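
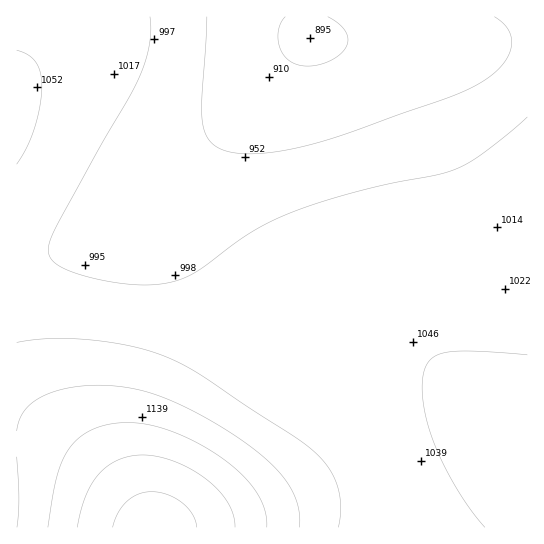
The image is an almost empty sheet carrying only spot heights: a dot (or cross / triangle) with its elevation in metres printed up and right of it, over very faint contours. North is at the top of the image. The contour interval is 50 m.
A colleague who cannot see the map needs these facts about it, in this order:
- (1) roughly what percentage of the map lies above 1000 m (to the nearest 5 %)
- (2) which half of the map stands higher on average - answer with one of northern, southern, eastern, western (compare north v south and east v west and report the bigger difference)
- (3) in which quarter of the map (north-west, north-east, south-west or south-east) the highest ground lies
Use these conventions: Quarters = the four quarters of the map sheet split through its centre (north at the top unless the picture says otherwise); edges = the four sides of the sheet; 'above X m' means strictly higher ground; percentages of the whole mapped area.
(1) Ground above 1000 m makes up about 70 % of the sheet.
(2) On average the southern half of the map is the higher ground.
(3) The highest ground is in the south-west quarter.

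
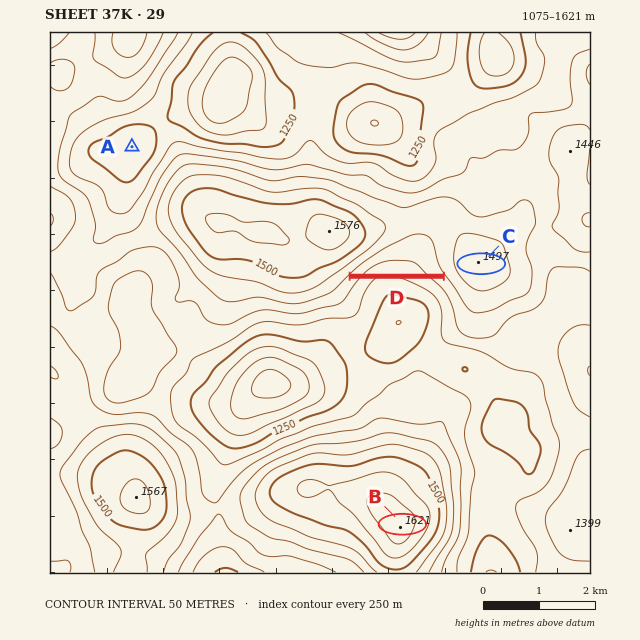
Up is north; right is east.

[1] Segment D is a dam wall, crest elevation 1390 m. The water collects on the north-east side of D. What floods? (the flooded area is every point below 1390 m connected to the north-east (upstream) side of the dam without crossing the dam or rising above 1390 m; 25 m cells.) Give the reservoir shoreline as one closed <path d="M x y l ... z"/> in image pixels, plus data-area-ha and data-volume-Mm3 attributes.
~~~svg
<path d="M422 239l-14 1-4 3-14 4-26 16-12 11 88 0-6-12-1-8-5-10-6-5z" data-area-ha="62" data-volume-Mm3="19.33"/>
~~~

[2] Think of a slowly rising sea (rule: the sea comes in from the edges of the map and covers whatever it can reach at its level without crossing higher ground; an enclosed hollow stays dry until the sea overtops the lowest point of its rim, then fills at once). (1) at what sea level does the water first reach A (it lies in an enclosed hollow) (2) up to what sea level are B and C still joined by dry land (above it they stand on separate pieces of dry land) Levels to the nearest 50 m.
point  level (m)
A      1250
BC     1350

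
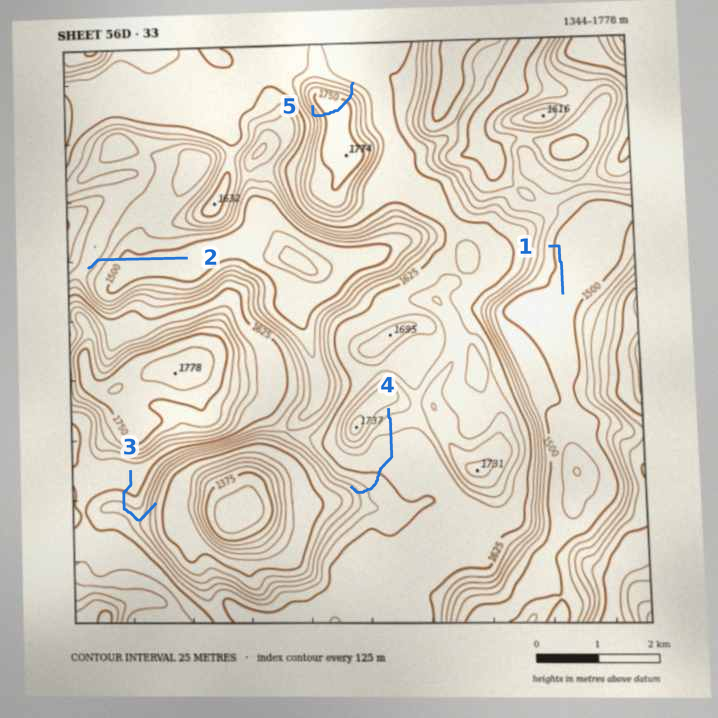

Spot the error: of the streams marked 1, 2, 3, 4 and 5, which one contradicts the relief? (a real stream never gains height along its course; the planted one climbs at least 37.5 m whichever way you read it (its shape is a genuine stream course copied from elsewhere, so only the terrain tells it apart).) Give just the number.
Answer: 5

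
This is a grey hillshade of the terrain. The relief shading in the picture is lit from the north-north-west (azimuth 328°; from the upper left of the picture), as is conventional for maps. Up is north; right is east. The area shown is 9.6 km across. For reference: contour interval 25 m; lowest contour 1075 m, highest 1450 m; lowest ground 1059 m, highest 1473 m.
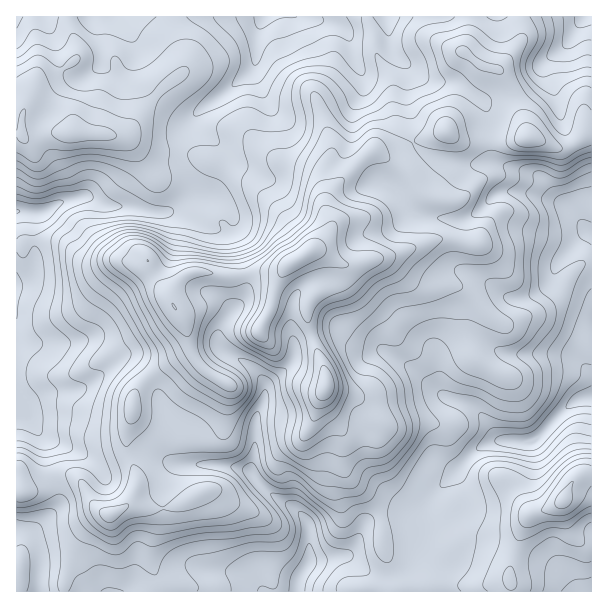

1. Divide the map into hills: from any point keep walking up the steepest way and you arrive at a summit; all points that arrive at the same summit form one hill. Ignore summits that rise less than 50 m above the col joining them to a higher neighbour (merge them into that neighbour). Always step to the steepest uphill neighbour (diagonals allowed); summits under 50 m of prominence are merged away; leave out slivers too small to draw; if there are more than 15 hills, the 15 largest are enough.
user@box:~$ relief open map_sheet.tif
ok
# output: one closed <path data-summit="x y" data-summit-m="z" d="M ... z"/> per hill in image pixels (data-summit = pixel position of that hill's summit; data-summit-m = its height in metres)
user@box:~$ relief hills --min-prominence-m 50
<path data-summit="308 252" data-summit-m="1473" d="M386 16l-122 0-5 11-3 33-3 8-28 24-21 14-14 14-9 14-3 12 0 16 9 20 1 15-17 14-18 1-22-6-21 0-27-10-23 6-18 10-26 0 1 380 360 0-1-10-6-7 7 3 9 0 15-6 9-8 18-39 2-25 43-48 24-12 34 2 8-4 31-34 11-6 11-2 0-162-55-59-34-9-10-5-3-8-2-37-6-15-29-19-19 0-9-3-27-21-8-14-2-26z"/><path data-summit="72 132" data-summit-m="1288" d="M263 16l-246 0-1 194 7 2 19 0 18-10 23-6 27 10 21 0 22 6 14 0 13-7 8-8-1-15-9-20 0-16 3-12 9-14 14-14 21-14 28-24 3-8 2-25z"/><path data-summit="563 500" data-summit-m="1310" d="M591 397l-10 1-11 6-31 34-8 4-34-2-24 12-40 43-5 12 0 18-18 39-9 8-11 5-16 0 4 14 213 1z"/><path data-summit="528 138" data-summit-m="1346" d="M591 16l-205 1 4 27 8 14 27 21 9 3 19 0 29 19 6 15 2 37 3 8 10 5 34 9 54 59z"/><path data-summit="326 386" data-summit-m="1447" d="M339 331l-12 0-16 5-12 4-4 4-1 15-5 7-23 20-1 10-11 29 0 30-2 7 0 11 14 17 27 16 13 13 2 6 1 37 39-8 7-8 9-21 10-7 12-2 24 0 12-5 5-5-7 2-13-2-12-7-19-19-9-15-1-27-4-12 9-12 15-10 31-4 18-6 7 1-35-31-32-18-21-4z"/>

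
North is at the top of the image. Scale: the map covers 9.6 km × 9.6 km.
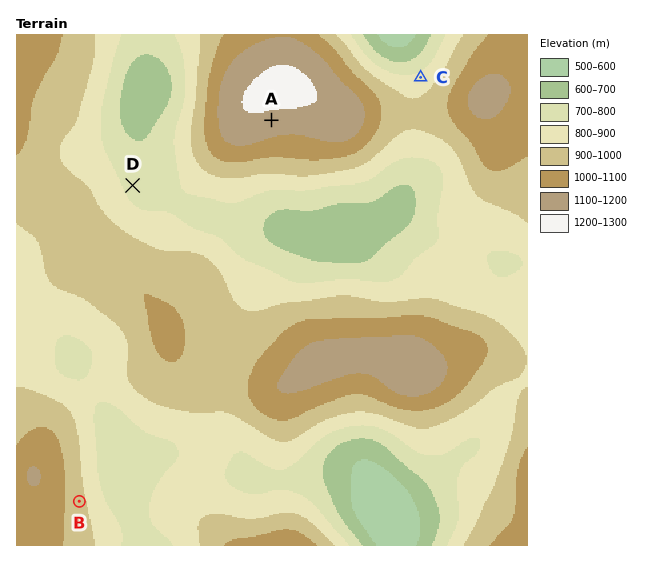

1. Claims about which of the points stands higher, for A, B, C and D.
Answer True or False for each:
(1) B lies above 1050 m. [False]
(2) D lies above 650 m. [True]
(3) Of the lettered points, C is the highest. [False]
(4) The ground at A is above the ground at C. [True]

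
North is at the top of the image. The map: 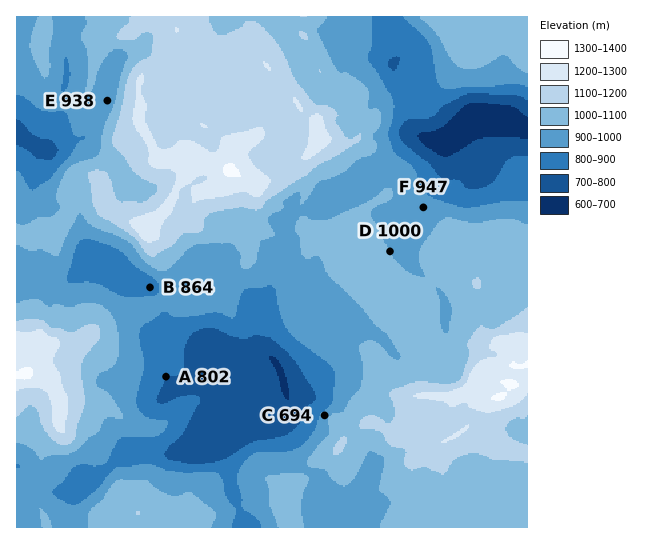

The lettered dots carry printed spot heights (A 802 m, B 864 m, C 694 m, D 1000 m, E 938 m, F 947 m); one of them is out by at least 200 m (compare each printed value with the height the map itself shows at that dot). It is C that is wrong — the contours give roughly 944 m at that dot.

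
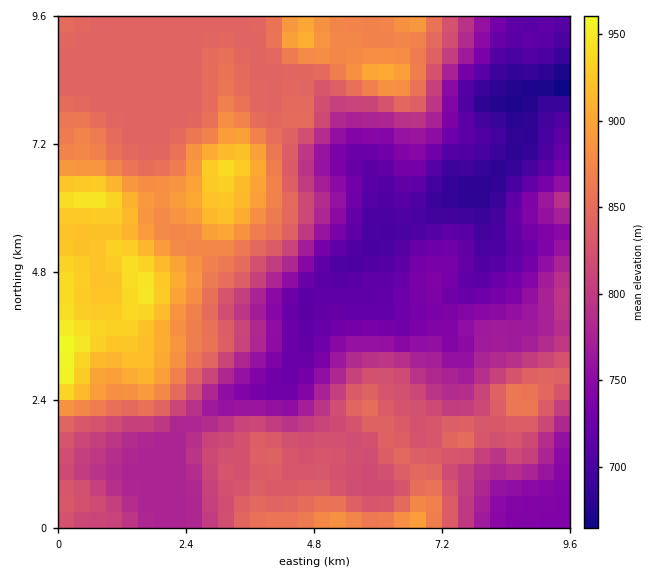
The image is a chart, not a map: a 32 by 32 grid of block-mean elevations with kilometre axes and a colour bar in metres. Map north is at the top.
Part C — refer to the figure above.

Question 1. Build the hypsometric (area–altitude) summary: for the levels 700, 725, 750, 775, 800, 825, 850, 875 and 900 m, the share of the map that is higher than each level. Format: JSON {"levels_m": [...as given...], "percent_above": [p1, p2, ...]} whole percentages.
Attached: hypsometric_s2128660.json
{"levels_m": [700, 725, 750, 775, 800, 825, 850, 875, 900], "percent_above": [95, 84, 74, 67, 57, 47, 27, 17, 10]}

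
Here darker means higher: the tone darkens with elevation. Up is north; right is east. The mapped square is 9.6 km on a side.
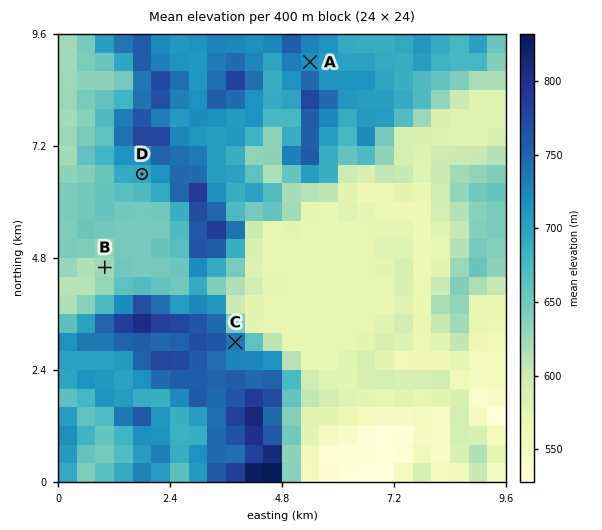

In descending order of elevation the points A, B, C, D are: C A D B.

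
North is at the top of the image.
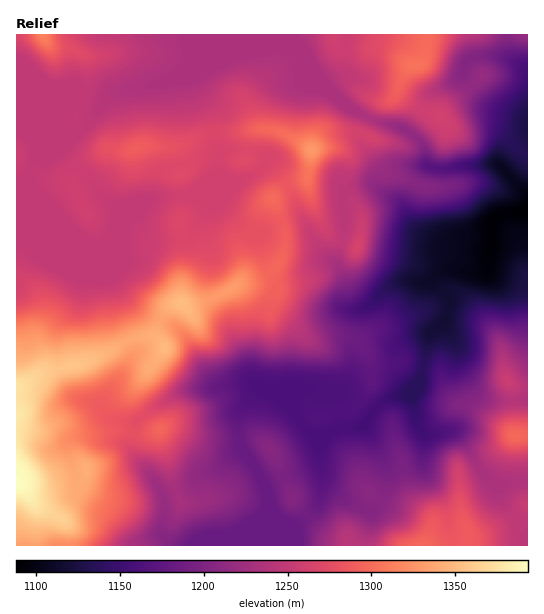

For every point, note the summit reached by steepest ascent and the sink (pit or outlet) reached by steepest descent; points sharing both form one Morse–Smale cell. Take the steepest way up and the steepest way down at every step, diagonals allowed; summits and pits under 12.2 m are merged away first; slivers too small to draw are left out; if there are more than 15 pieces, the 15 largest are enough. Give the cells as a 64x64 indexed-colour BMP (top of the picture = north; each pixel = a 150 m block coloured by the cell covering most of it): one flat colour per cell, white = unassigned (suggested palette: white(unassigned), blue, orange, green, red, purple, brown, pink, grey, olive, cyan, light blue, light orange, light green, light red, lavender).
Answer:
<image width="64" height="64" href="data:image/bmp;base64,Qk12CAAAAAAAAHYAAAAoAAAAQAAAAEAAAAABAAQAAAAAAAAIAAATCwAAEwsAABAAAAAAAAAA////ALR3HwAOf/8ALKAsACgn1gC9Z5QAS1aMAMJ34wB/f38AIr28AM++FwDox64AeLv/AIrfmACWmP8A1bDFABERERERERERERERERERERMzMzMzMzMzMzMzMzMzMzMzEREREREREREREREREREREzMzMzMzMzMzMzMzMzMzMzMRERERERERERERERERERETM9MzMzMzMzMzMzMzMzMzMxERERERERERERERERERERM93TMzMzMzMzMzMzMzMzMzEREREREREREREREREREREd3d0zMzMzMzMzMzMzMzMzMRERERERERERERERERERER3d3dMzPu4zMzMzMzMzMzMxEREREREREREcwRERERER3d3d0z7u7uMzMzMzMzMzMzERERERERERERzMwRERERHd3d3T7u7u4zMzMzMzMzMzMRERERERERERzMzMEREREd3d3d7u7u7jMzMzMzMzu7uxERERERERERzMzMzMEREd3d3d3u7u7uMzMzMzMzu7u7ERERERERERzMzMzMzBEd3d3d3e7u7u4zMzMzMzO7u7sRERERERERHMzMzMzMwR3d3d3d7u7u7jMzMzMzO7u7uxERERERERHMzMzMzMzM3d3d3d3u7u7jMzMzMzO7u7u7ERERERERERzMzMzMzMzd3d3d3e7u7uMzMzMzM7u7u7sRERERERERHMzMzMzMzN3d3d0REe7uMzMzO7u7u7u7uxEREREREREczMzMzMzM3d3d3REREREzMzO7u7u7u7u7ERERERERERHMzMzMzMzd3d3RERERETMzM7u7u7u7u7sRERERERERERHMzMzMzN3d3REREREREzMzu7u7u7u7uxERERERERERERzMzMzMzd3REREREREREzO7u7u7t3d3ERERERERERERERHMzMzM0REREREREREREbu7u7d3d3cREREREREREREREREYiIgRERERERERERERu7u7t3d3dxEREREREREREREREYiIgREREREREREREREbu7t3d3d3EREREREREREREREYiIiBERERERERERERERu7t3d3d3cRERERERERERERERiIiBERERERERERERERG7u3d3d3dxERERERERERERERiIiIEREREREREREREREbu7d3d3d3ERERERERERERERGIiIERERERERERERERERG7t3d3d3cRERERERERERERGIiIgREREREREREREREREbt3d3d3dxERERERERERERGIiIiBERERERERERERERERG3d3d3d3ERERERERERERiIiIiBERERERERERERERERERd3d3d3cREREREREREYiIiIiIERERERERERERERERERF3d3d3dxERERERERGIiIiIiIEREREREREREaqhEREREXd3d3d3EREREREREYiIiIiIgRERERERERERqqoRERERd3d3d3cREREREREYiIiIiIiBERERERERERqqqqERERd3d3d3dxEREREREYiIiIiIiBERERERERERGqqqqqqqd3d3d3d3ERERERERiIiIiIiIERERERERERGqqqqqqqqqeqqnd3cRERERERiIiIiIiIgREREREREREaqqqqqqqqqqqqd3dxERERERGIiIiIiIiBEREREREREUqqqqqqqqqqqqp3d3ERERERGIiIiIiIiIEREREREREURKqqqqqqqqqqqXd3cRERERERGIiBERGIgREREREREUREqqqqqqqpmZmZd3dxEREREREYiBERERgRERERERERRESqqqqqqZmZmZl3d3ERERERERYRERERERERERERERRERKqqqqqZmZmZmZd3cRERERERFmERERERERERERERFEREqqqqqpmZmZmZmXdxEREREREWZhERERERERERERFERESqqqqpmZmZmZmZmZEREREREWZmZmEREREREREREURERKqqqpmZmZmZmZmZkREREREWZmZmZmZmEREREREURERESqqpmZmZmZmZmZkhEREREWZmZmZmZmZhERERERREREREREmZmZmZmZmZkiEREREWZmZmZmZmZmYRERERRERERERESZmZmZmZmZkiIREREWZmZmZmZmZmZhERERRERERERESZmZmSIiKZkiIhEREWZmZmZmZmZmZmERERRERERERESZmZmSIiIiIiIiERERZmZmZmZmZmZmZBEURERERERERJmZmZIiIiIiIiIRERFmZmZmZmZmZmZkRERERERERERJmZmZIiIiIiIiIhEREVZmZmZmZmZmZmREREREREREREmZmZIiIiIiIiIiVVVVVVZmZmZmZmZmZERERERERERESZmSIiIiIiIiIiJVVVVVVWZmZmZmZmZkREREREREREREIiIiIiIiIiIiL1VVVVVVZmZmZmZmZkRERERERERERCIiIiIiIiIiIi//VVVVVVVWZmZmZmZmRERERERERERCIiIiIiIiIiIv//9VVVVVVVVmZmZmZmRERERERERERCIiIiIiIiIiIv///1VVVVVVVVVVZmZmZERERERERERCIiIiIiIiIiIv////VVVVVVVVVVVVVWZkRERERERERCIiIiIiIiIiIv////9VVVVVVVVVVVVVVWZERERERERCIiIiIiIiIiIi/////1VVVVVVVVVVVVVVVVZEREREREIiIiIiIiIiIiL/////VVVVVVVVVVVVVVVVVVVURERFIiIiIiIiIiIiIiIiIv9VVVVVVVVVVVVVVVVVVVVVVVIiIiIiIiIiIiIiIiIi/1VVVVVVVVVVVVVVVVVVVVVVUiIiIiIiIiIiIiIiIiL/"/>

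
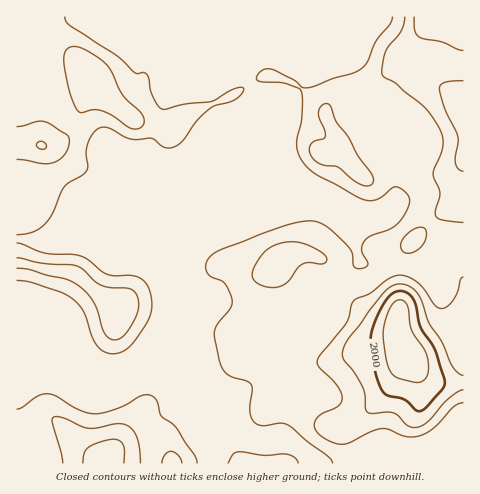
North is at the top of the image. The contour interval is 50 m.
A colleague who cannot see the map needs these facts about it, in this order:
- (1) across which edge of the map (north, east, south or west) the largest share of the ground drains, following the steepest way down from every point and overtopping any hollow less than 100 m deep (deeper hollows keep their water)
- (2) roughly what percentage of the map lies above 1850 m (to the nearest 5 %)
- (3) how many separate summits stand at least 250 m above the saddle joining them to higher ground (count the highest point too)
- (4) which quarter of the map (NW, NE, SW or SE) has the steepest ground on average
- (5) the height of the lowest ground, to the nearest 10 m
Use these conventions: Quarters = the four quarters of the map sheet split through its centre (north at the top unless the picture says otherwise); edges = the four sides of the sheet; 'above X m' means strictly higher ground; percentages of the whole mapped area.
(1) The largest share of the runoff leaves by the southern edge.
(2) Ground above 1850 m makes up about 55 % of the sheet.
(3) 1 summit rises at least 250 m above its surroundings.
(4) Slopes are steepest in the south-east quarter.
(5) About 1800 m is the lowest elevation on the sheet.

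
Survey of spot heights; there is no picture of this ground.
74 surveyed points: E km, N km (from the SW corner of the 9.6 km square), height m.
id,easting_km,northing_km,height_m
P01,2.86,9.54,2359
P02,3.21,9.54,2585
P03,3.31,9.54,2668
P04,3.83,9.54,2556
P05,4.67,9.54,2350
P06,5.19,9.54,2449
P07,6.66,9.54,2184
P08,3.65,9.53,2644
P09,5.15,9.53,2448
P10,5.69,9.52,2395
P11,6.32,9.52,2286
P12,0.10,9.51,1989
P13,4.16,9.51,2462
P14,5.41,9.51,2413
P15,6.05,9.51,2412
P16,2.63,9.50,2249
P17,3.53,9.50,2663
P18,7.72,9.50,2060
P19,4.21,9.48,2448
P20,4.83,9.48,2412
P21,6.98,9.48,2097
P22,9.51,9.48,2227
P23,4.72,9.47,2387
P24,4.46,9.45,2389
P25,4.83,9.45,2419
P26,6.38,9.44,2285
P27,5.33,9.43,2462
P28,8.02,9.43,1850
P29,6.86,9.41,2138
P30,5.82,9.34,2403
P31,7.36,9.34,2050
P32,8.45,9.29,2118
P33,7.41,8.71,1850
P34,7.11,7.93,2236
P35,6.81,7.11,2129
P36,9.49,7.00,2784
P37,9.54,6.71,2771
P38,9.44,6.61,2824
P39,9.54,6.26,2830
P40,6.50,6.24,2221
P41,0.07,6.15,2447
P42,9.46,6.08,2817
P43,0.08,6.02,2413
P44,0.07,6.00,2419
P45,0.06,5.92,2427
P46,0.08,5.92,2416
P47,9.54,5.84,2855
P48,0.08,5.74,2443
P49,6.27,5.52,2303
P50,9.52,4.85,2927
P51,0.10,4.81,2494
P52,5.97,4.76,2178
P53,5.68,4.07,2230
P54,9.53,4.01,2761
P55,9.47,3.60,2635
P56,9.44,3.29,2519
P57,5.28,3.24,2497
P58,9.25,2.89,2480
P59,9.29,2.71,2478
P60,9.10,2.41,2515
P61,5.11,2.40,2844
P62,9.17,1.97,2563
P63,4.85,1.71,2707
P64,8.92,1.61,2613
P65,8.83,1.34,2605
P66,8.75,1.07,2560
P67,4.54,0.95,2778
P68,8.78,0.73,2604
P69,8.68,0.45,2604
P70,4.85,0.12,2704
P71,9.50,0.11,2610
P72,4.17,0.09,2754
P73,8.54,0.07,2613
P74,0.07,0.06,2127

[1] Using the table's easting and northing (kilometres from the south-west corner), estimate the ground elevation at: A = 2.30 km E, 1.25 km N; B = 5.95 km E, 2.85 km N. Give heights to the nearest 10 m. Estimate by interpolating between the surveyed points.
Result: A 2620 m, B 2550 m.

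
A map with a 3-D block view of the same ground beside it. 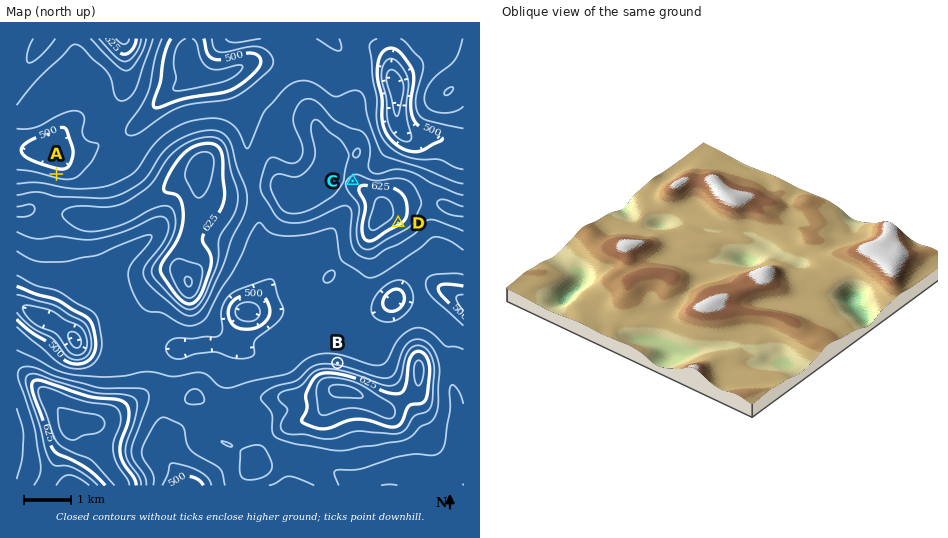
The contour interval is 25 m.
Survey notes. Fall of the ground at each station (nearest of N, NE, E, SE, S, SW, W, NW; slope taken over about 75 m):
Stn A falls N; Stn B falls N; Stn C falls NW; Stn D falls SE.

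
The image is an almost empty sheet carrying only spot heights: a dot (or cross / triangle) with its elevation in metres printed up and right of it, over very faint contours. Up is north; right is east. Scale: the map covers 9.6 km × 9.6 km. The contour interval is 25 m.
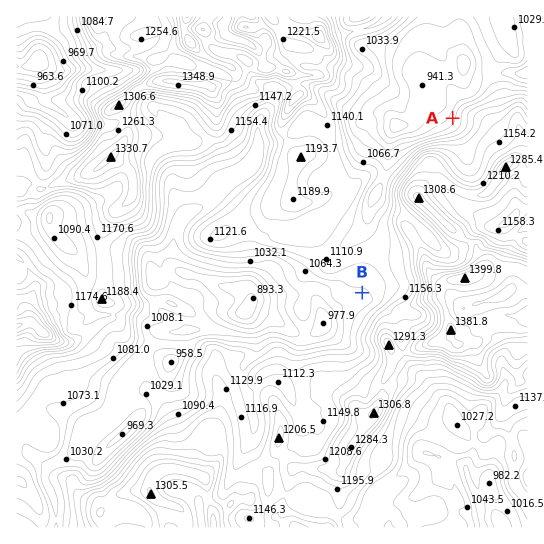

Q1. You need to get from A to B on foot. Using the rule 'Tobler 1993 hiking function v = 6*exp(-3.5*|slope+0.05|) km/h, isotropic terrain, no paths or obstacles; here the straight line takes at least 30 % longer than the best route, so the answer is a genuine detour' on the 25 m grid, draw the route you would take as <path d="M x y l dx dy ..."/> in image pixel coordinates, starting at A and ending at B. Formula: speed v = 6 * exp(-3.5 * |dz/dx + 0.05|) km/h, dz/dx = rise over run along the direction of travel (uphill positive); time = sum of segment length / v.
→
<path d="M453 118l-3 5-11 11-21 11-12 12-15 29 0 21-8 16 0 10-14 29 0 8-3 5 0 10-4 8"/>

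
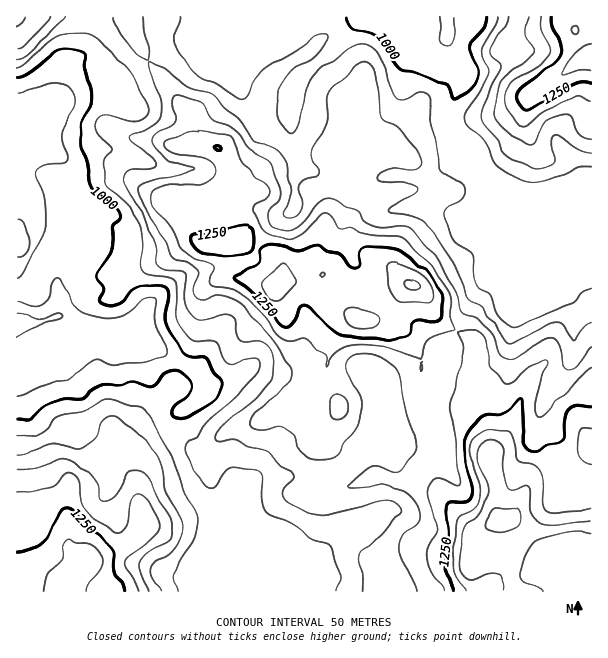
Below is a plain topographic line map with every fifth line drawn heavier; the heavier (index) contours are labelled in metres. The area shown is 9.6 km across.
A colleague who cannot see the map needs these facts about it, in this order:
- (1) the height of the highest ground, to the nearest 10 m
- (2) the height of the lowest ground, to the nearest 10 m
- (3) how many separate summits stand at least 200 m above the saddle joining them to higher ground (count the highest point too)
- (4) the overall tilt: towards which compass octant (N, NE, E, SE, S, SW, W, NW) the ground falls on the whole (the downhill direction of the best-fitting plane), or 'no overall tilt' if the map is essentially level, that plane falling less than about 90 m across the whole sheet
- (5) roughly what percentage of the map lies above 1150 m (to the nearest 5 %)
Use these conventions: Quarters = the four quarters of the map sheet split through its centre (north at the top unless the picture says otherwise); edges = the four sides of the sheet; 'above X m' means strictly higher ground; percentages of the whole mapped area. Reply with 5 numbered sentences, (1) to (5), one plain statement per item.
(1) The highest point reaches roughly 1430 m.
(2) The lowest point is down at roughly 890 m.
(3) 3 summits rise at least 200 m above their surroundings.
(4) The general tilt is down to the north-west (the land rises towards the south-east).
(5) About 35 % of the map lies above 1150 m.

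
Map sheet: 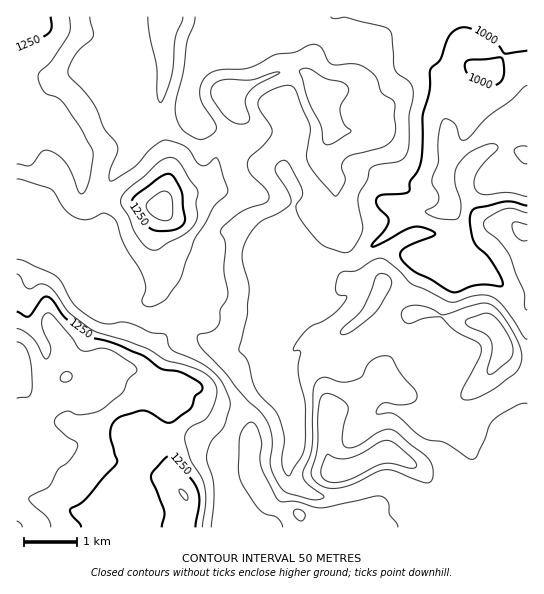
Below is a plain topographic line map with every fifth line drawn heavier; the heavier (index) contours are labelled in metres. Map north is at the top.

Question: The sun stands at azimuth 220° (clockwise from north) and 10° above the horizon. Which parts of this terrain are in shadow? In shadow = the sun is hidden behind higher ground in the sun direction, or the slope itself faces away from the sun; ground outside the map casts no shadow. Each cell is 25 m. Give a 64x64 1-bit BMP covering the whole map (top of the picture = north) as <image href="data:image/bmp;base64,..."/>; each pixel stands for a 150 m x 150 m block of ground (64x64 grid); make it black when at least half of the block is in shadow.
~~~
<image width="64" height="64" href="data:image/bmp;base64,Qk0+AgAAAAAAAD4AAAAoAAAAQAAAAEAAAAABAAEAAAAAAAACAAATCwAAEwsAAAIAAAAAAAAA////AAAAAAAAAAMAAAAAAAAAAQAAAAAAIAABgB4AAAAAAAOAf+AAAAAAA4D8AgAAAAAHwfAAAAAAAA/B4AAAAAAAD8PgAAAAAAAHweCAMAAAAAeAwMDwAAAAAAAAA/gAAAAAAYAD8AAAAAABgAHwAAAAAAOAAOAAAAAAB4AAAAAAAAAHgAAAAAAAAD+AAAAAAAAA/gGAAAAAAAH4AAAAAAAAD/gAAAAAAAD/+AAAAAAgB//4AAAAAGAf//gAAAADYP//+AAAAAfh/+AAAAAAB8f/wAAAAAAPD/+AAAAAAB8P8AAAAAAGPw/gAAAAAA5+D8AAAAAAH34fgAAAAAA/PB8AAAAAAf4AwAAAAAAD8AAAAAAAAAPgAAAAAAAAAcAAAAAAAAAAAAAAAAAAAAAAAAAAAAAAAAAAAAAAAAAAHAAAAAwAAAAAAwAADAAAAAA/AAAIAAAAAA8AABwDAAAAAwAADAMAAAAAAAAOAAAAAAAAAA4AAAAAAAAADgAAAAAAAAAGAAAAAAAAAA4AAAAAAAAADgAAAAAAAAAIAAAAAAAAAAADAAAAAAAAAAYAAAAAAAAAAAAAAAAAAAAAAAAAAAAAAAAAAAAAAAAAOAIAAAAAAAAYAwAAAAAAAAAAAAAAAAAAAAAAAAAAAAAAAAAAAAAAAAAAAAAAAAAAAAAAAAAAAAAAAAAAAA=="/>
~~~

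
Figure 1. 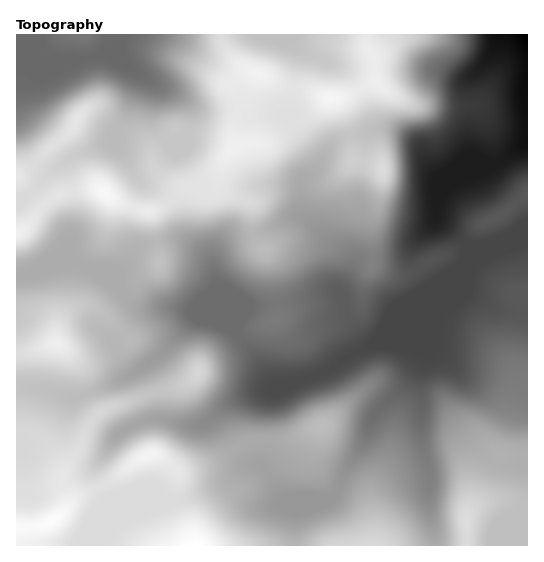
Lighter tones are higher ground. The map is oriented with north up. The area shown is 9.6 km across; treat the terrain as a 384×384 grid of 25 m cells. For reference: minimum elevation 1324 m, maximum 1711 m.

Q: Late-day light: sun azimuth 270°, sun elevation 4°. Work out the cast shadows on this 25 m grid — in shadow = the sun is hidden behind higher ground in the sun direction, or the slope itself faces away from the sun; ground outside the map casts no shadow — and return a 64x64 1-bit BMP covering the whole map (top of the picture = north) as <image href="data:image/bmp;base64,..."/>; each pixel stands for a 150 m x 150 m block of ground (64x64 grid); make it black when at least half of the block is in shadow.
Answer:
<image width="64" height="64" href="data:image/bmp;base64,Qk0+AgAAAAAAAD4AAAAoAAAAQAAAAEAAAAABAAEAAAAAAAACAAATCwAAEwsAAAIAAAAAAAAA////AAAAAAAAAAD/gAD4eAYAAP/AAPh4B4AB/+AA+HgDwAH/wADweAHAAf+AAfAwAcAB/AAB8AAAAAPgAAHgAAAAB/AAAAAAAAAH/AEAAAABwAf8AYAAAADgD/wBwAAAAPA/8AHwAAAAeD/gAfgAAAB8P4AB/AAAAH4+AAH/AAAAP4AAAP/gAAAfw4QA/+AAAAOD/4B/wAAAAAP/4D+AAAAAA//8D8AAADgB//8H4AAAfgH//4PgAAB/Af//w8AAAP+B//+AAAAB/eH/wgAAAAP4+PwAAAAAA/j+4AAAAAAD4P+AAAwAAAPA/wAADgAAAA3/AAAOAAAAAP8AAA8AAAAA/4AADgAAAAAf4AAGAAAAAD/gPgfgAAAAP+A/B/AAAAAfwP4H8ABwAB/A/AfwAH4AH4B8B/wAf4AeABwH/wB/gDgAAAf/AD+AfAPAB/+AHwB4A/gH/8AAAAAD/AP/8AAHAAH4A//4AA+AAPAD//4AHwAA8AP//wAeAAD4A///ABgAAPwD//8AAAAA/gP//wQAAAB+A///AeAAAA4D//8B+AAABgP//wD8AAAAA///AP4AAAAz//8Af8AAAHg//wA/4AAAMH//AB/gAAAB//8AH8AAAAP//wAeAAAAA///AAAAAOAD//8AAAAA4AP//wAAAAAAA///AAAAHAAB//8AAAA8AAA//w=="/>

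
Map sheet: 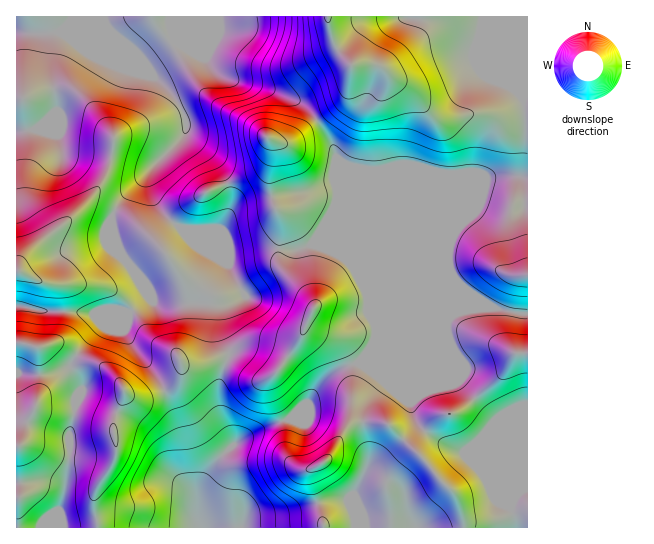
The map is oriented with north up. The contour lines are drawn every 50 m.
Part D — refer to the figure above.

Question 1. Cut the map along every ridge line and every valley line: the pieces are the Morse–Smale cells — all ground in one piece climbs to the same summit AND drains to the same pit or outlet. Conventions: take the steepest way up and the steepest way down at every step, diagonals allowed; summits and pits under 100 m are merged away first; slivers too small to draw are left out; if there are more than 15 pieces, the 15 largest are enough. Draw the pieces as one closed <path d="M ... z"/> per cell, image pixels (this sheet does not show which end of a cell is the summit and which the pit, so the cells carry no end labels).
<path d="M527 16l-510 0-1 114 23-1 14 3 6 5 4 12 4 3 44 4 32 9 11-1-31 34-10 15-1 14 8 26 25 30 9 20 72 1 19-9-9-13-7-16-4-5-27-14-15-17 38-1 10-22 0-12-12-29-18-19-14-12 0-12-7-17-9-13-14-14-76-32-17-13 11-1 8 3 59 25 4 0 25-20 4 0 30 16 10 15 12 7 35 8 39 16 12 12 15 22 43 104 0 70 5 16-1 14 56-56 21-50 19-20 13-34 3-4 8-1 33 1z"/><path d="M497 308l-23 0-23 5-78 34-14 16-7 2 0 34-3 23-20 35-18 13 0 9 7 24 11-3 18 0 15 28 154-1-1-10-4-8 1-7 9-11 7-2 0-175-13-1z"/><path d="M149 292l-1 7-19 14-28-1-8 3-12-3-42-1-23-5 1 222 80 0-4-30 6-15 12-16 5-13-3-32 11-29 9 4 13 0 9-2 12-6 12-10 3-15 13 1 24-8 9 1 0-8-8-19 0-22 5-5-67 0-6-3z"/><path d="M75 33l-11 1 17 13 76 32 14 14 9 13 7 17 0 12 14 12 18 19 12 29 0 12-3 8-7 14-38 0 4 6 40 17 16 0 24-4 32 1 14-5 10 3 28 16 20 36-2-62-41-100-15-22-12-12-39-16-35-8-12-7-10-15-30-16-4 0-25 20-4 0z"/><path d="M39 129l-23 2 0 174 23 6 42 1 12 3 8-3 28 1 20-16-8-19-14-16-11-17-4-18 0-10 11-19 30-32-10-1-40-10-36-3-4-3-3-10-5-6z"/><path d="M225 357l-11 2-19 6-13-1-3 15-12 10-12 6-9 2-13 0-9-4-11 29 3 32-5 13-12 16-6 15 5 30 102-1-3-6 0-22 3-12 15-24 18-17 0-5-10-22-4-13 0-21 8-23z"/><path d="M189 235l-2 0 11 12 27 14 4 5 7 16 9 13-25 14 0 22 8 19 0 8 23 18 6 3 9 0 8-4 23-32 9-18 7 6 22 9 9 9 7 16 8-2 13-17 4-8 0-11-5-10 0-16-3-8-17-30-12-8-26-11-14 5-32-1-24 4-16 0z"/><path d="M351 365l-10 3-15 9-10 12-8 14-7 5-10 11-16 4-26 12-18 12-16 16-16 28-2 30 4 7 40 0 4-9 5-3 43-5 24-9-6-23 0-9 18-13 20-35 3-23z"/><path d="M518 176l-23 0-8 1-3 4-13 34-19 20-21 50-54 53-5 7 1 2 86-36 15-3 23 0 18 5 13 0 0-135z"/><path d="M306 325l-5 12-18 28-13 12-13 2-26-19-4-1-8 26 0 21 15 39 28-17 29-9 10-11 7-5 8-14 10-12 9-6 16-6-7-16-9-9-22-9z"/><path d="M317 503l-38 10-25 2-7 3-6 9 82 1 0-9z"/><path d="M347 500l-18 0-12 3 8 25 36-1z"/><path d="M527 489l-6 2-9 11-1 7 6 19 11-1z"/>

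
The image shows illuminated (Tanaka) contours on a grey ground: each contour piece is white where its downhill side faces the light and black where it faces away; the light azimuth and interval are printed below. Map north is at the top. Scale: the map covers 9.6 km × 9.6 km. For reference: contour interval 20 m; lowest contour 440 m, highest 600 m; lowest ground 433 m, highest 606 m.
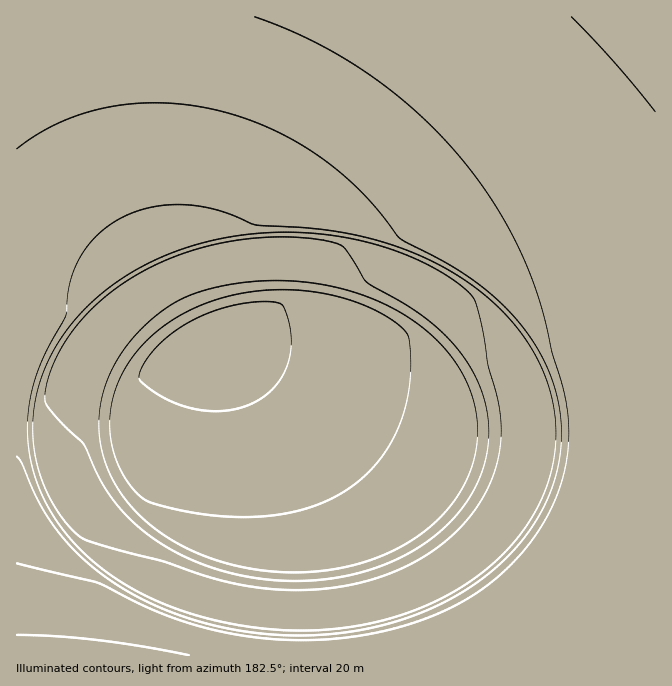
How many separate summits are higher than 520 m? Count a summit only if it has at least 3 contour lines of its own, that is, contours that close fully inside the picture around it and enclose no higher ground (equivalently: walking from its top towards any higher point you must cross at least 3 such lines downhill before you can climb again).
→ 1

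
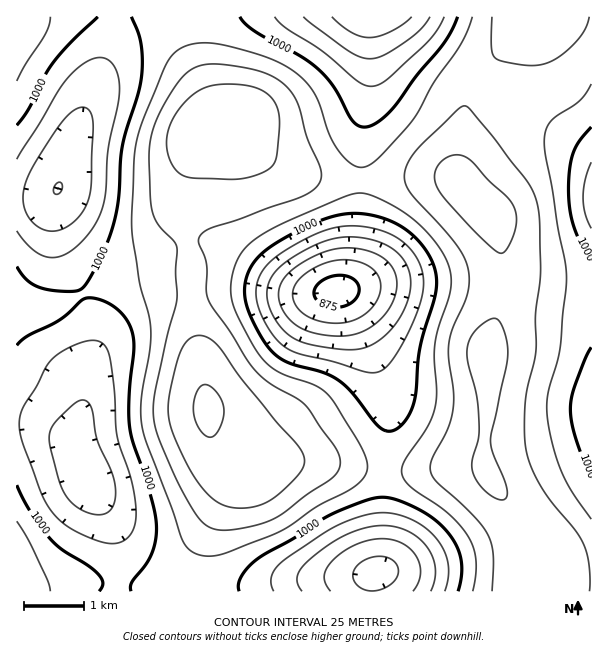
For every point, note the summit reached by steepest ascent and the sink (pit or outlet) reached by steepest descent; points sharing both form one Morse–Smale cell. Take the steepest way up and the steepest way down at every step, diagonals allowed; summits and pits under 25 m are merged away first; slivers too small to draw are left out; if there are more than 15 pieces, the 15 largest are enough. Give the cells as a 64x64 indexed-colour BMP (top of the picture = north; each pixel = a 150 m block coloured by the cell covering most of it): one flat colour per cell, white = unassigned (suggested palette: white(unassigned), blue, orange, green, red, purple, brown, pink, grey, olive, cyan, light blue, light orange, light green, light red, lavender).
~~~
<image width="64" height="64" href="data:image/bmp;base64,Qk12CAAAAAAAAHYAAAAoAAAAQAAAAEAAAAABAAQAAAAAAAAIAAATCwAAEwsAABAAAAAAAAAA////ALR3HwAOf/8ALKAsACgn1gC9Z5QAS1aMAMJ34wB/f38AIr28AM++FwDox64AeLv/AIrfmACWmP8A1bDFAMzMzMzMwRERERGIiIiIiIiIiIiIu7u7u7u7u7u/////zMzMzMzBEREREYiIiIiIiIiIiIi7u7u7u7u7u7//9mbMzMzMzMERERERiIiIiIiIiIiIiLu7u7u7u7u7tmZmZszMzMzMwRERERGIiIiIiIiIiIiIi7u7u7u7u7u2ZmZmzMzMzMzBEREREYiIiIiIiIiIiIiLu7u7u7u7u7ZmZmbMzMzMzMERERERGIiIiIiIiIiIiIu7u7u7u7u7tmZmZszMzMzMwREREREYiIiIiIiIiIiIi7u7u7u7u7u2ZmZmzMzMzMzBERERERGIiIiIiIiIiIiLu7u7u7u7u2ZmZmbMzMzMzBEREREREYiIiIiIiIiIiIu7u7u7u7u7ZmZmZszMzMzMERERERERGIiIiIiIiIiIi7u7u7u7u7ZmZmZmzMzMzMEREREREREYiIiIiIiIiIiLu7u7u7u7ZmZmZmbMzMzMwRERERERERGIiIiIiIiIiIu7u7u7u7ZmZmZmZszMzMwREREREREREYiIiIiIiIiIi7u7u7u7tmZmZmZmzMzMwRERERERERERgziIiIiIiIiCIiu7u7tmZmZmZmbMzMzBERERERERERMzMzMzMzMzMzIiIiIiImZmZmZmZszMzMERERERERERMzMzMzMzMzMzMiIiIiIiZmZmZmZmzMzMEREREREREREzMzMzMzMzMzMyIiIiIiJmZmZmZmbMzMERERERERERETMzMzMzMzMzMzIiIiIiImZmZmZmZswRERERERERERERMzMzMzMzMzMzMiIiIiIiZmZmZmZmERERERERERERERMzMzMzMzMzMzMyIiIiIiJmZmZmZmYREREREREREREREzMzMzMzMzMzMzIiIiIiImZmZmZmZhERERERERERERETMzMzMzMzMzMzMiIiIiIiJmZmZmZmERERERERERERERMzMzMzMzMzMzMyIiIiIiImZmZmZmYREREREREREREREzMzMzMzMzMzMzIiIiIiImZmZmZmZhERERERERERERETMzMzMzMzMzMzIiIiIiIiZmZmZmZmERERERERERERERMzMzMzMzMzMzMiIiIiIiJmZmZmZmYRERERERERERERMzMzMzMzMzMzMyIiIiIiImZmZmZmZhEREREREREREREzMzMzMzMzMzMyIiIiIiIiZmZmZmZmERERERERERERETMzMzMzMzMzMzIiIiIiIiImZmZmZmYRERERERERERERMzMzMzMzMzMzIiIiIiIiIiZmZmZmZhEREREREREREREzMzMzMzMzMzMiIiIiIiIiJmZmZmZmERERERERERERETMzMzMzMzMzMiIiIiIiIiIiZmZmZmbu7u4RERERERERMzMzMzMzMzMyIiIiIiIiIiJmZERERO7u7u4REREREREzMzMzMzOZmSIiIiIiIiIiIkRERERE7u7u7u7hERERETMzMzM5mZmZkiIiIiIiIiIiRERERETu7u7u7u7u7u7jMzMzM5mZmZmSIiIiIiIiIiJERERERO7u7u7u7u7u7uMzMzOZmZmZmZkiIiIiIiIiIkRERERE7u7u7u5VVV7u4zMzOZmZmZmZmSIiIiIiIiIiRERERETu7u7uVVVVVVXjMzmZmZmZmZmZIiIiIiIiIiJERERERO7u7uVVVVVVVVmZmZmZmZmZmZkiIiIiIiIiIkRERERE7u7uVVVVVVVVWZmZmZmZmZmZmSIiIiIiIiIkRERERETu7u5VVVVVVVWZmZmZmZmZmZmZIiIiIiIiIiRERERERO7u5VVVVVVVVZmZmZmZmZmZmZkiIiIiIiIiRERERERE7u7lVVVVVVVVmZmZmZmZmZmZmSIiIiIiIiRERERERETd3VVVVVVVVVWZmZmZmZmZmZmZIiIiIiIiRERERERERN3d1VVVVVVVVVmZmZmZmZmZmZkiIiIiIiRERERERERE3d3VVVVVVVVVWZmZmZmZmXd3d6qqqqqqpERERERERETd3dVVVVVVVVVZmZmZmZd3d3d3qqqqqqqkRERERERERN3d3VVVVVVVVVWZmZmXd3d3d3eqqqqqqqRERERERERE3d3dVVVVVVVVVZmZmXd3d3d3d6qqqqqqpERERERERETd3d1VVVVVVVVVmZmZd3d3d3d3qqqqqqqqRERERERERN3d3dVVVVVVVVVZmZd3d3d3d3d6qqqqqqpERERERERE3d3d1VVVVVVVVVV3d3d3d3d3d3qqqqqqqkRERERERETd3d3dVVVVVVVVVXd3d3d3d3d3eqqqqqqqRERERERERN3d3d1VVVVVVVVVd3d3d3d3d3d6qqqqqqpERERERERE3d3d3VVVVVVVVVd3d3d3d3d3d3qqqqqqqkRERERERETd3d3d1VVVVVVVV3d3d3d3d3d3eqqqqqqqpERERERERN3d3d3VVVVVVVVXd3d3d3d3d3d6qqqqqqqqRERERERE3d3d3d1VVVVVVXd3d3d3d3d3d3qqqqqqqqpERERERETd3d3d3VVVVVVVd3d3d3d3d3d3eqqqqqqqqqRERERERN3d3d3dVVVVVVV3d3d3d3d3d3d6qqqqqqqqqkRERERE3d3d3d1VVVVVVXd3d3d3d3d3d3qqqqqqqqqqpERERETd3d3d3dVVVVVVd3d3d3d3d3d3eqqqqqqqqqqqRERERN3d3d3d1VVVVVV3d3d3d3d3d3d6qqqqqqqqqqpERERE"/>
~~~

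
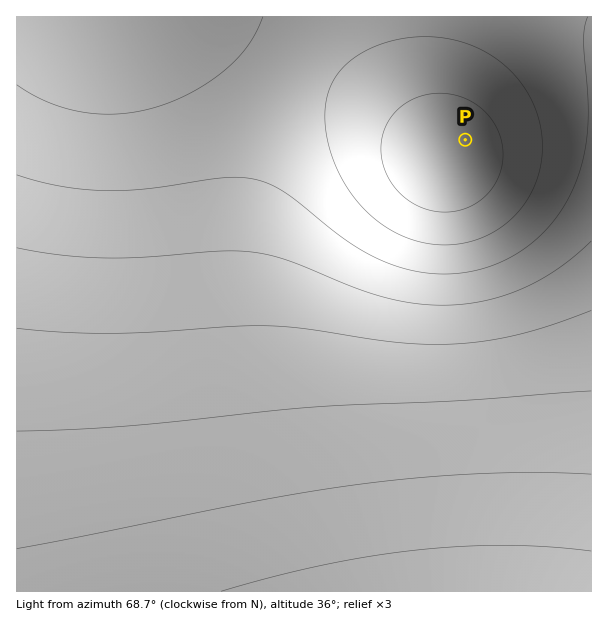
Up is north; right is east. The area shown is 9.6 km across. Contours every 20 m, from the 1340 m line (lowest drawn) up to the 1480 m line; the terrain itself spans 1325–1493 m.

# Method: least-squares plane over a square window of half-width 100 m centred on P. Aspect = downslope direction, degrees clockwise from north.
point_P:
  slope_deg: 1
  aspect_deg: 232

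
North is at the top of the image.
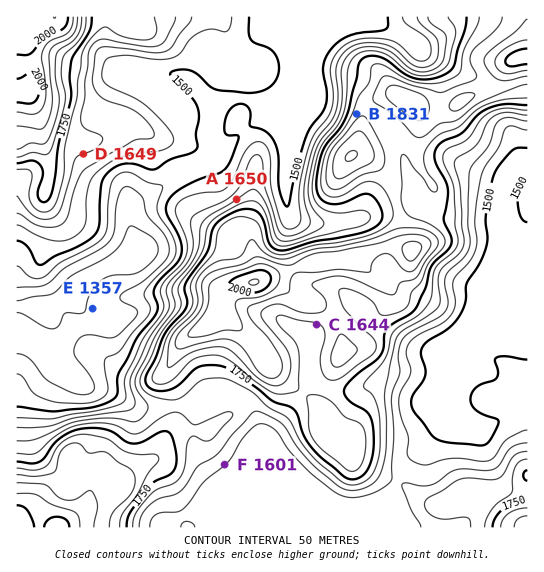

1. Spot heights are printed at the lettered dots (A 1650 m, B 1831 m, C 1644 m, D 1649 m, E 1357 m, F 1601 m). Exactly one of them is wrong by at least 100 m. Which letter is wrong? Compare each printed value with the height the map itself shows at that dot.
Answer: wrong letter C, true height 1794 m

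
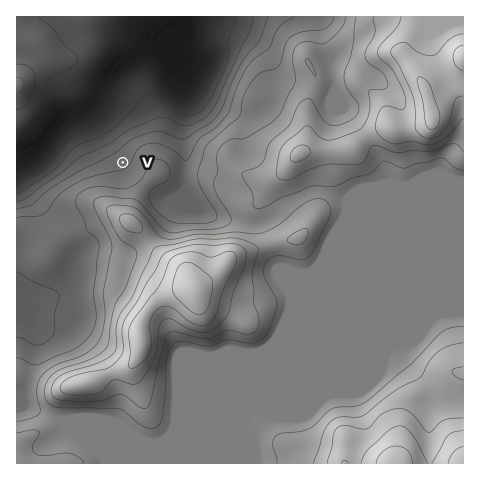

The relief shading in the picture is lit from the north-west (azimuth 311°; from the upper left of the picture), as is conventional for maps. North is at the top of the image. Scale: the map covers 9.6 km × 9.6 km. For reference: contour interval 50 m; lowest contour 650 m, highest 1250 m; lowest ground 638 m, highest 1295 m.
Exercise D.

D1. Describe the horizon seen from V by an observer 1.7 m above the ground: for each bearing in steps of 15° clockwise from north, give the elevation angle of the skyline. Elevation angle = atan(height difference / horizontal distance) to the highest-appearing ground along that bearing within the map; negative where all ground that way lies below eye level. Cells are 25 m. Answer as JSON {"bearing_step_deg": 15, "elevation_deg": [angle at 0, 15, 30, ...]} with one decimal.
{"bearing_step_deg": 15, "elevation_deg": [-2.5, -4.1, -1.6, 1.0, 3.3, 5.0, 6.0, 6.5, 6.6, 6.6, 8.2, 9.7, 10.8, 9.7, 7.8, 5.4, 2.3, -1.2, -3.5, -1.6, 0.7, 0.3, -0.3, -0.7]}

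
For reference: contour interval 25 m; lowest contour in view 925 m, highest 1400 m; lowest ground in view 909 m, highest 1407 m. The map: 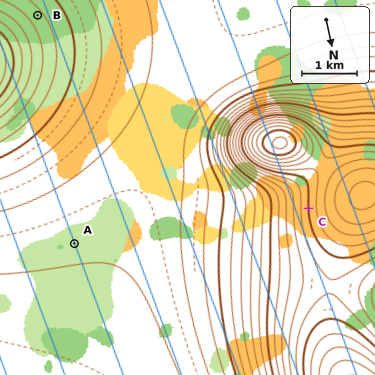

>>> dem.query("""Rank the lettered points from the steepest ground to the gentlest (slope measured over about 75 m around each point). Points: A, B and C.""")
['C', 'B', 'A']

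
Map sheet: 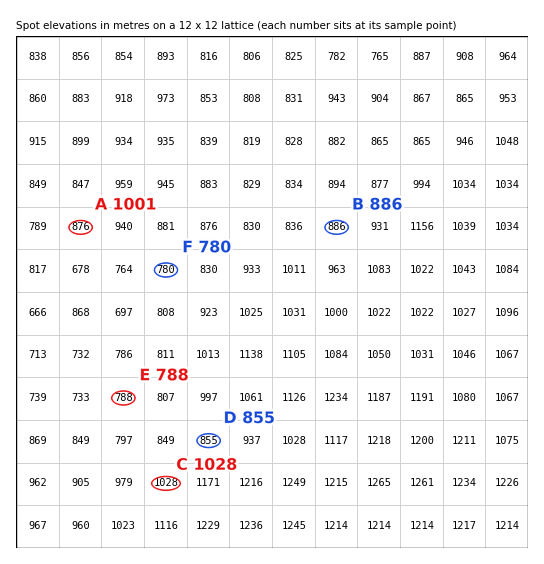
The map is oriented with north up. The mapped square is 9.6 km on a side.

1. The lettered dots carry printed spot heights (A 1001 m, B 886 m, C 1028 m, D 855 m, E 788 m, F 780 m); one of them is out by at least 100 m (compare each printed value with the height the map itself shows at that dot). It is A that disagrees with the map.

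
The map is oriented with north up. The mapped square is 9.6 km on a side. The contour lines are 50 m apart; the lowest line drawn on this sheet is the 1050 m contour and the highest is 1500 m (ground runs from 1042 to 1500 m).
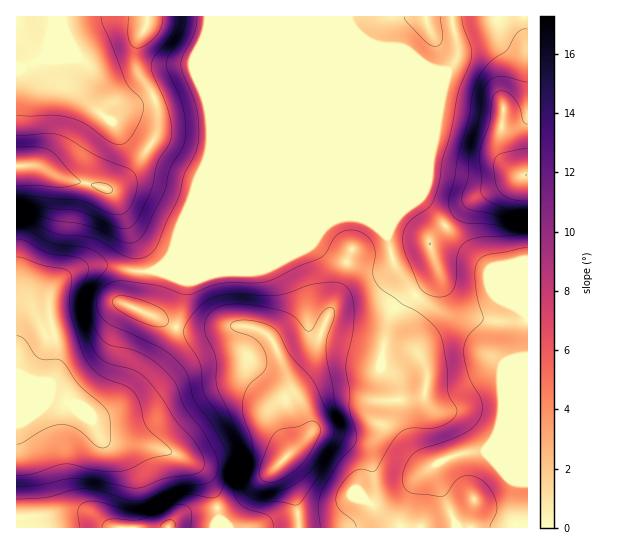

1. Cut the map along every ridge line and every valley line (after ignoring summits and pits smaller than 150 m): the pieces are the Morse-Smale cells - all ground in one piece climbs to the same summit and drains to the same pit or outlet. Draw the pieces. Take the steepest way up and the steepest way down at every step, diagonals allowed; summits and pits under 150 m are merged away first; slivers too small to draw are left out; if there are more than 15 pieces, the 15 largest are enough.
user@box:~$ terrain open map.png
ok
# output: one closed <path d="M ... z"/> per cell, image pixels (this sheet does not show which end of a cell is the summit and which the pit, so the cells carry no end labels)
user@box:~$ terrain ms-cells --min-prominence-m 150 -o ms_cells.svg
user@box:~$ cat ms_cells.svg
<path d="M354 216l-9 0-15 4-121 51-70 1-24-5-20-2-20 6-16 10-10 16 0 18 7 26 0 25-3 11-10 8-27 9 0 133 385 1 0-7 12-34 4-8 14-12 15-8 21-7 60-1 1-50-16-18-8-18-16-15-8-23-10-7-25-7-23-12-25-31-5-12-5-23-14-12z"/><path d="M527 16l-317 0-3 18 0 68 4 16 0 33-35 94-7 13-13 12 53 1 129-54 16-1 11 3 12 6 10 10 5 23 5 12 25 31 23 12 25 7 10 7 8 23 16 15 8 18 15 17z"/><path d="M209 16l-193 1 1 376 5 0 21-8 10-8 3-11 0-25-7-26 0-18 10-16 16-10 20-6 20 2 24 5 16-1 14-13 22-51 20-56 0-33-4-16 0-68z"/><path d="M527 451l-60 1-21 7-15 8-14 12-5 11-11 31 0 6 126 1z"/>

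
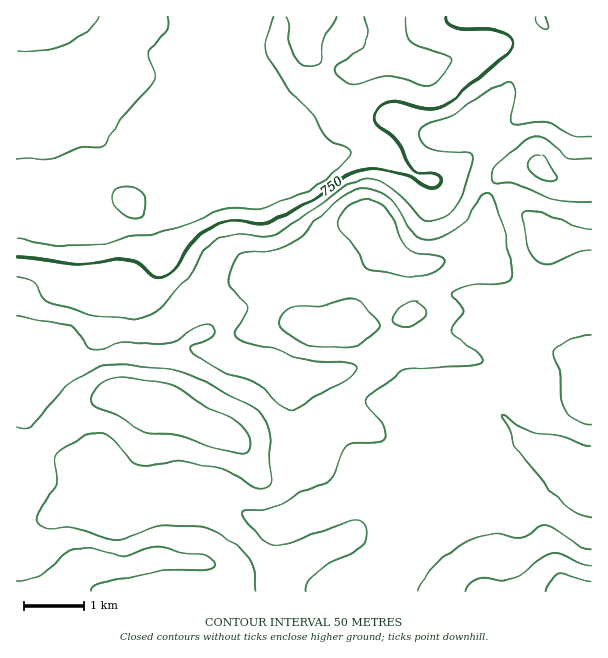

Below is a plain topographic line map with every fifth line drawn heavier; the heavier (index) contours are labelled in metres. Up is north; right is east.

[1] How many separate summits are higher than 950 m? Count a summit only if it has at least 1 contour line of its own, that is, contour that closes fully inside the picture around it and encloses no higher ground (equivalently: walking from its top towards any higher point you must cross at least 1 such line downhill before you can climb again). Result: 1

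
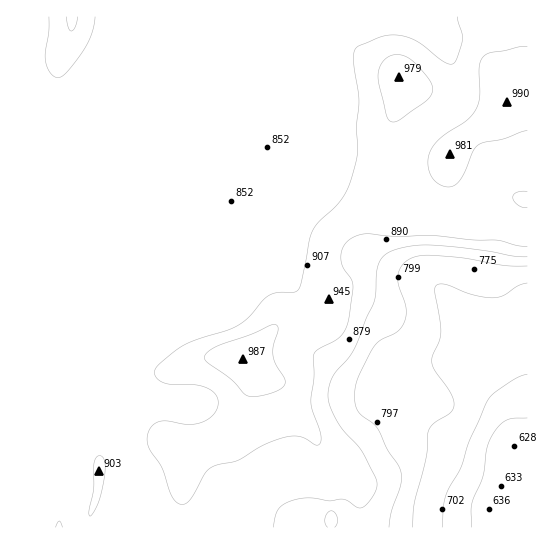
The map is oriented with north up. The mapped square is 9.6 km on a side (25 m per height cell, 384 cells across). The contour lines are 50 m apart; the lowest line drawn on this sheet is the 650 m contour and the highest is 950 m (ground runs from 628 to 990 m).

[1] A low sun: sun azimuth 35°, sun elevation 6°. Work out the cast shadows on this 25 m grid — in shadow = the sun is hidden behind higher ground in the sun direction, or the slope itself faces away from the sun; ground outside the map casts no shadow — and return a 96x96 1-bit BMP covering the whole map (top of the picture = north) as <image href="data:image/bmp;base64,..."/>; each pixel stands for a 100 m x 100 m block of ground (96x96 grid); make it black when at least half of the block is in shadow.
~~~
<image width="96" height="96" href="data:image/bmp;base64,Qk2+BAAAAAAAAD4AAAAoAAAAYAAAAGAAAAABAAEAAAAAAIAEAAATCwAAEwsAAAIAAAAAAAAA////AAAAAAAAAAAAAAAAAAAAAAAAAAAAAAAAAAAAAAAAAAAAAAAAAAAAAAAAAAAAAAAAAAAAAAAAAAAAAAAAAAAAAAAAAAAAAAAAAAAAAAAAAAAAAAAAAAAAAAAAAAAAAAAAAAAAAAAAAAAAAAAAAAAAAAAAAAAAAAAAAAAAAAAAAAAAAAAAAAAAAAAAAAAAAAAAAAAAAAAAAAAAAAAAAAAAAAAAAAAAAAAAAAAAAAAAAAAAAAAAAAAAAAAAAAAAAAAAAAAAAAAAAAAAAAAAAAAAAAAAAAAAAAAAAAAAAAAAAAAAAAAAAAAAAAAAAAAAAAAAAAAAAAAAAAAAAAAAAAAAAAAAAAAAAAAAAAAAAAAAAAAAAAAAAAAAAAAAAAAAHAAAAAAAAAAAAAAAPgAAAAAAAAAAAAAAfwAAAAAAAAAAAAAAf4AAAAAAAAAAAAAAf8AAAAAAAAAAAAAAP8AAAAAAAAAAAAAAH4AAAAAAAAAAAAAABgAAAAAAAAAAAAAAAAAAAAAAAAAAAAAAAAAAAAAAAAAAAAAAAAAAAAAAAAAAAAAAAAAAAAAAAAAAAAAAAAAAAAAAAAAAAAAAAAAAAAAAAAAAAAAAAAAAAAAAAAAAAAAAAAAAAAAAAAAAAAAAAAAAAAAAAAAAAAAAAAAAAAAAHgAAAAAAAAAAAAAAf4AAAAAAAAAAAAAH/8AAAAAAAAAAAAAf/+AAAAAAAAAAAAA///AAAAAAAAAAAAB///gAAAAAAAAAAAH///4AAAAAAAAAAAP///8AAAAAAAAAAAf///8AAAAAAAAAAA////8AAAAAAAAAAA////8AAAAAAAAAAA////8AAAAAAAAAAA////8AAAAAAAAAAA////8AAAAAAAAAAA////gAAAAAAAAAAAf//gAAAAAAAAAAAADAAAAAAAAAAAAAAAAAAAAAAAAAAAAAAAAAAAAAAAAAAAAAAAAAAAAAAAAAAAAAAAAAAAAAAAAAAAAAAAAAAAAAAAAAAAAAAAAAAAAAAAAAAAAAAAAAAAAAAAAAAAAAAAAAAAAAAAAAAAAAAAAAAAAAAAAAAAAAAAAAAAAAAAAAAAAAAAAAAAAAAAAAAAAAAAAAAAAAAAAAAAAAAAAAAAAAAAAAAAAAAAAAAAAAAAAAAAAAAAAAAAAAAAAAAAAAAAAAAAAAAAAAAAAAAAAAAAAAAAAAAAAAAAAAAAAAAAAAAAAAAAAAAAAAAAAAAAAAAAAAAAAAAAAAAAAAAAAAAAAAAAAAAAAAAAAAAAAAAAAAAAAAAAAAAAAAAAAAAAAAAAAAAAAAAAAAAAAAAAAAAAAAAAAAAAAAAAAAAAAAAAAAAAAAAAAAAAAAAAAAAAAAAAAAAAAAAAAAAAAAAAAAAAAAAAAAAAAAAAAAAAAAAAAAAAAAAAAAAAAAAAAAAAAAAAAAAAAAAAAAAAAAAAAAAAAAAAAAAAAAAAAAAAAAAAAAAAAAAAAAAAAAAAAAAAAAAAAAAAAAAAAAAAAAAAAAAAAAAAAAAAAAAAAAAAAAAAAAAAAAAAAAAAA="/>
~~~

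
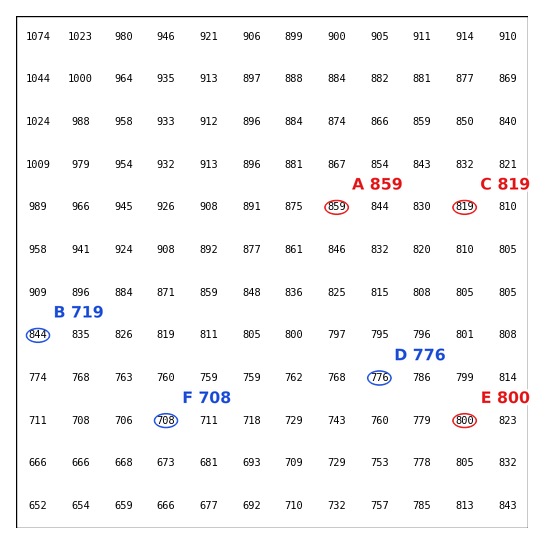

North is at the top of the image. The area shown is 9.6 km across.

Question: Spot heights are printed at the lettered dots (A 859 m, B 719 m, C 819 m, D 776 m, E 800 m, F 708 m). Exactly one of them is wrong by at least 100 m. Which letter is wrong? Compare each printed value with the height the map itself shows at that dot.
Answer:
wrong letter B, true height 844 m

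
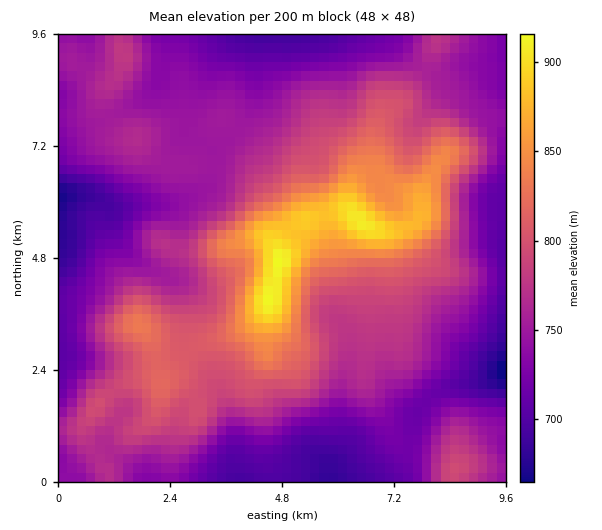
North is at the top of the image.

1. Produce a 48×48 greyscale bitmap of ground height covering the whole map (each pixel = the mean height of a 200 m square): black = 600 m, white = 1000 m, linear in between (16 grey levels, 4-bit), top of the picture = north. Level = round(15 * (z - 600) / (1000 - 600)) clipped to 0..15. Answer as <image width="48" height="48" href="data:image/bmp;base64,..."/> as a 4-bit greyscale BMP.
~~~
<image width="48" height="48" href="data:image/bmp;base64,Qk32BAAAAAAAAHYAAAAoAAAAMAAAADAAAAABAAQAAAAAAIAEAAATCwAAEwsAABAAAAAAAAAAAAAAABEREQAiIiIAMzMzAERERABVVVUAZmZmAHd3dwCIiIgAmZmZAKqqqgC7u7sAzMzMAN3d3QDu7u4A////AFVWZmVVVVVUREREREQzMzM0RERVZ3d2ZVVmZmZVVVVUREREREQzMzNERERVZ3d2ZlVmZmZlZmZVREREREQzMzRERERVZ3d2ZVZmZmZmZmZlVERERERDM0RERFRVZ3dmZWZ2Znd3ZndmVURFVERERERERVRVZndmVWd3Znd3d3d3ZVVVVVREREREVVRFVmZmVWZ3d3d3d3d3dlVmZlVURERVVVRFVmZlVVZ3d3d3iHd3dmZnZmZVVVVVVVREVVVVVVVnd3d3iHd3d3d3d2ZmVVVmVVVERVVEREVnd3d4iIh3d3d3d3d3ZmZmZVVUREREQ0VWd3eIiIiHd3eId3h3ZmZmZmVVRERDM0RWZ3eIiIiHd3iIiIiHdmZmZmZlVERDMkRVZneIiIiId4iImIiHdmZmZmZlVURDMkRFZneIiIiIiIiJmYiId2ZmZmZmVURDM0RVZ3iIiIiIiIiZmZiId2Z3ZnZmVVREM0RWZ4iJiIiIiJmZmZmId3d3d3dmVVVEQ0RWd4mZiIiIiJmqqqmHd3d3d3dmZVVUQ0RWZ4iYiHd3iImru6mHd3d3d3d2ZlVURERVZniIh3d3eImry6mHd3d3d3d2ZmVVRERVVneHd3d3eImrzLmHd3d3d3d3ZmZVRERVVmd3ZmZnd4mrzLqId3d3d3d3dmZlRERFVWZmZmZneIibvLqYiIh3iId3d3ZlVDRFVWZmZmZneIiavLqYiIiIiIiHd3dlVDNEVVVVZmZ3iImavMupmZiIiIiId3ZlRDNEVVVWZmZ4iZmavMuqmZmZmZmIh3ZVRDNEREVWZmZ3iZmqu7uqqqqqqqmZh3ZVRDM0REVWZmZniJmru7u6qqu7u7qpmHZVRDM0RERVZmZmd4mqu7u7qrvLu6qqmHZVRDM0RERFVVVmZ3iZqqu7u7u7qqqqqHZURDMzRERFVVVWZmeImaqqq7u6qZqqqHZURDMzNERFVVVWZmd4iJmqqruqmZqqmHZURDMzREVVVVVWZmZ3eImZmqqpmZqqmHZVRDRERVVVVmZmZmZ3d4iIiZqZmZmamIdlVERFVVZmZmZmZmZnd3iIiJmZmZiZmYd2VVVVVmZmZmZmZmZmd3d3iJmZmYiJmZh2VVVVZmZmZmZmZmZmZ3d3eIiZmIiImZh3ZVVWZmZmZmZmZmZmZnd3d4iIiId4iYh2ZVVWZmZmZmZmZmZmZmd3d3iIiHd3iIdmVVVmZmZmZmZmZmZmZmZ3d3eIiHd3d3ZmVVVmZmZmZlVWZmZWZmZ3d3d4iId3dmZlVVVmZmZVVVVVVmVVVmZnd2d3iId2ZmZVVVVmZmZVVVVVVVVVVWZmZmZ3d3d2ZmZVVVVmZmZlVVVVVVVVVVZmZmZnd3dmZmZVVVZmZmZlVVVVVVVVVVVVVVZmZmZmZmVVVWZmZndlVVVVVVVEREVVVVVWZmZmZmVVVWZmZndmVVVVREREREREREVVVVVmZmVVVWZVZndlVVVUREREREREREREVVVmZmZVVVVVZnZlVVVERERDMzNERERERFVmdmZVVQ=="/>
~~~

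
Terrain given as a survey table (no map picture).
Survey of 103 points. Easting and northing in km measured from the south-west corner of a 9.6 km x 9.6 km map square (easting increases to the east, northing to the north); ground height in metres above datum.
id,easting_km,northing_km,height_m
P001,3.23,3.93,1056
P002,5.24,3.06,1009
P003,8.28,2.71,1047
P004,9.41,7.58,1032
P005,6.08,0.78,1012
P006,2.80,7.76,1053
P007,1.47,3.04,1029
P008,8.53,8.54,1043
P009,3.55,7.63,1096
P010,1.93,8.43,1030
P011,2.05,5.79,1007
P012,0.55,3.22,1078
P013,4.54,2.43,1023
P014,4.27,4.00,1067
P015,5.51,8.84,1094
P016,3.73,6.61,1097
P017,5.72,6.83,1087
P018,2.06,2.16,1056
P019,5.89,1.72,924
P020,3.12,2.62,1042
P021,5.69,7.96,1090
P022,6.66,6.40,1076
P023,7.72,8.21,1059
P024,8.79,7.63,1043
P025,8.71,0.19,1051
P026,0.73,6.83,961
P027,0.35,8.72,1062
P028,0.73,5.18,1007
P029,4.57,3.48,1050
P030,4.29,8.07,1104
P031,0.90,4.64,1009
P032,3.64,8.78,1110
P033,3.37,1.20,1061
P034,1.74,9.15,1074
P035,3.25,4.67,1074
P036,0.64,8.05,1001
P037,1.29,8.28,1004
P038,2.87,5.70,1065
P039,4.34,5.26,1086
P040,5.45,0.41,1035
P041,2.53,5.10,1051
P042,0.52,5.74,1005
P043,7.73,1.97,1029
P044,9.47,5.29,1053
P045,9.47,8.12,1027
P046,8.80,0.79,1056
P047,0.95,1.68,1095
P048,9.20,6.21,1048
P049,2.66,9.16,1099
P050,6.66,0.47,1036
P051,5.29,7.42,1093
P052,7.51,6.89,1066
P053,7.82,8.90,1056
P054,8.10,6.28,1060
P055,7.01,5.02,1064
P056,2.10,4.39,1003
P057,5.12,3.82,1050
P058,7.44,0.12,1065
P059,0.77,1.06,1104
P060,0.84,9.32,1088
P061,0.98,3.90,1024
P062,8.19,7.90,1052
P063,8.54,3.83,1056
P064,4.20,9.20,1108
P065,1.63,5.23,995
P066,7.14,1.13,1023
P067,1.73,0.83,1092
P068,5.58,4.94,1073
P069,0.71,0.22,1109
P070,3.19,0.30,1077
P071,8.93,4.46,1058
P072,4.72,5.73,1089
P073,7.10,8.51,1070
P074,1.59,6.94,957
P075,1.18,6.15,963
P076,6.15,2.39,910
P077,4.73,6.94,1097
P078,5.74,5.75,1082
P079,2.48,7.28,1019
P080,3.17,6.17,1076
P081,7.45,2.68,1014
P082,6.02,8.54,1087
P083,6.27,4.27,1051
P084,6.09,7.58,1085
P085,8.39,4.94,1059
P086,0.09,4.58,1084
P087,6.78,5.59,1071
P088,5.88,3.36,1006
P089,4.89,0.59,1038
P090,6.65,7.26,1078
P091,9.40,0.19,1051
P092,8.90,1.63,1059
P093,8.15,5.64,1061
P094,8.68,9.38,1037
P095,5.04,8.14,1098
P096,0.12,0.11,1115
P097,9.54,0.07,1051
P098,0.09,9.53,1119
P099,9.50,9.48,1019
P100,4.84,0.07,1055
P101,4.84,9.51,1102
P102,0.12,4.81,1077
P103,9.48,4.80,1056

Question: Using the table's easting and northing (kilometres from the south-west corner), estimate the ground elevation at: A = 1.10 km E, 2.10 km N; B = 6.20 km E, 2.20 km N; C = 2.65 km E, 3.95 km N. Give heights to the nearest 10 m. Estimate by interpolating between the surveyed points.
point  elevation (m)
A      1080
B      900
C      1030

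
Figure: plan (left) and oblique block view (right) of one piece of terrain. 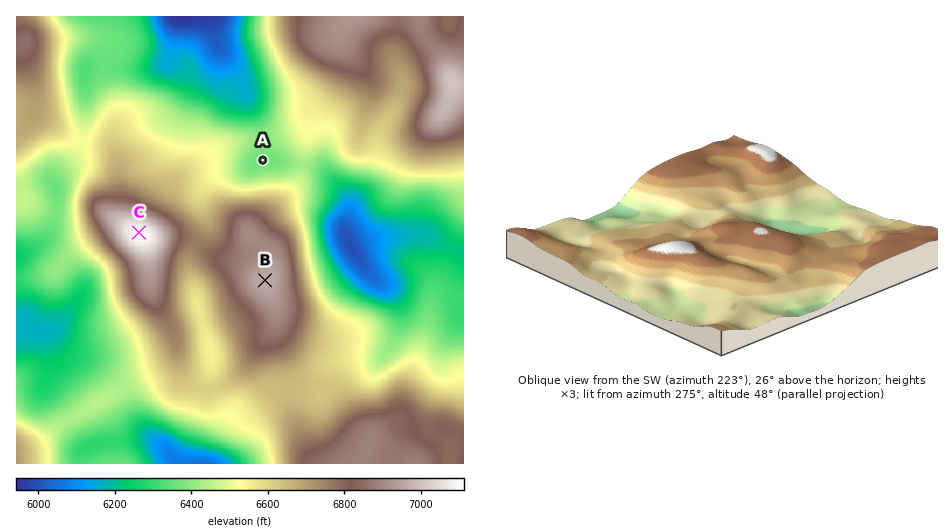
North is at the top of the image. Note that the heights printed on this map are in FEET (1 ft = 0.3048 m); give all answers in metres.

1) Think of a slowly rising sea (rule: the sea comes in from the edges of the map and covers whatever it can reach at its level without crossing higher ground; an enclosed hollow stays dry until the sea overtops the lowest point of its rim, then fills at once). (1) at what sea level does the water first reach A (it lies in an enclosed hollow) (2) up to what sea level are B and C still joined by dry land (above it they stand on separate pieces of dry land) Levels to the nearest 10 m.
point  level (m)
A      1950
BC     2060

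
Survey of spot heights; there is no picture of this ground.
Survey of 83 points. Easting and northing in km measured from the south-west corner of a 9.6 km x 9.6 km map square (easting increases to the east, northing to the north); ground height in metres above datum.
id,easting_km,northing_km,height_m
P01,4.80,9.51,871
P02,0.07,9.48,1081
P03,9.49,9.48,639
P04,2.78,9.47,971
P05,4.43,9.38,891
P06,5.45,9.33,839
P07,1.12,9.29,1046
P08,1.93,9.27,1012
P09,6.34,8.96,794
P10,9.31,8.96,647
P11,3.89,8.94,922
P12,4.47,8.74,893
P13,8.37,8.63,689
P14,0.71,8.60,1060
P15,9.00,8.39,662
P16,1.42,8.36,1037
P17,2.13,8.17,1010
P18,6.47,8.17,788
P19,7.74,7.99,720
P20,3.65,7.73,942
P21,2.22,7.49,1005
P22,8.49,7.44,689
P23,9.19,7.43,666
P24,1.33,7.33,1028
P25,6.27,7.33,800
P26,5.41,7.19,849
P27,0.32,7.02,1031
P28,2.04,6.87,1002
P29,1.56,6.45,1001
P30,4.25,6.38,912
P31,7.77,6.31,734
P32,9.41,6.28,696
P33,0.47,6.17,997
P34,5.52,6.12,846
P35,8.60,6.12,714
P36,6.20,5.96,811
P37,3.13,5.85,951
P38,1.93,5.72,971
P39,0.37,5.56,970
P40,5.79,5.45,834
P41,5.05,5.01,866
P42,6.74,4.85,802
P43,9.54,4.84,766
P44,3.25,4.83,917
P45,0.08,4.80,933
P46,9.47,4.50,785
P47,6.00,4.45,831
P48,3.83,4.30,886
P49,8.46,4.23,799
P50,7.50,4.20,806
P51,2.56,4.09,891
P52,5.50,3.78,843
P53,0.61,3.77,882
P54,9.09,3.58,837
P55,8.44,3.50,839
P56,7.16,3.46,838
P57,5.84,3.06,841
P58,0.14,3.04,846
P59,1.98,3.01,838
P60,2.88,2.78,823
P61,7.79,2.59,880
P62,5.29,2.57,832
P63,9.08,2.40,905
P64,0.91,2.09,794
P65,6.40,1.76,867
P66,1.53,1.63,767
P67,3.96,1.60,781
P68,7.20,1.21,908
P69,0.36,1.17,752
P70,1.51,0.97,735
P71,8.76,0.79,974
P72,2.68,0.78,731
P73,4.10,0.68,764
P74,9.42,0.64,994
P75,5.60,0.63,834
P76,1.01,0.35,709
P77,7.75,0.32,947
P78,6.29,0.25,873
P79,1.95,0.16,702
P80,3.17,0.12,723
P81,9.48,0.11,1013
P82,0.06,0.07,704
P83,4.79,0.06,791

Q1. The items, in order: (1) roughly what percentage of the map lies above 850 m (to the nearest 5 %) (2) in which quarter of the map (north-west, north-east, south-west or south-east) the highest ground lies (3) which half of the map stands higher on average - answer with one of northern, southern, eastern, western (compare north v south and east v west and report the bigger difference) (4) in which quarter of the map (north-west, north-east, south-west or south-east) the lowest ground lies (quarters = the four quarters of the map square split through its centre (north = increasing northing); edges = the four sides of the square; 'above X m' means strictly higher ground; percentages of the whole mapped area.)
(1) Ground above 850 m makes up about 50 % of the sheet.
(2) The highest ground is in the north-west quarter.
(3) On average the western half of the map is the higher ground.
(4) The lowest ground is in the north-east quarter.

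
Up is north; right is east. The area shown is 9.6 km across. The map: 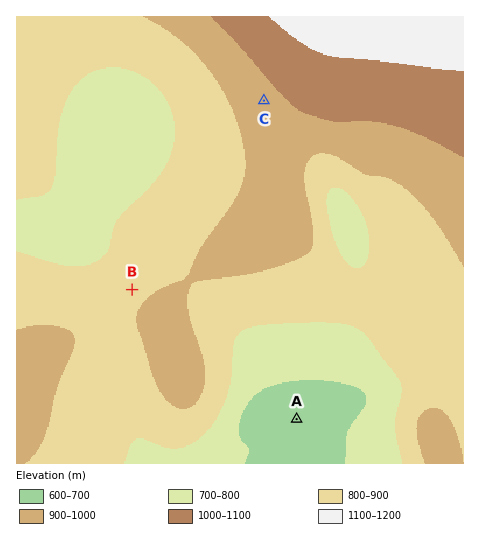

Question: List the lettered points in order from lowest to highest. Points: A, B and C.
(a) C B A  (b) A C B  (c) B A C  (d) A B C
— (d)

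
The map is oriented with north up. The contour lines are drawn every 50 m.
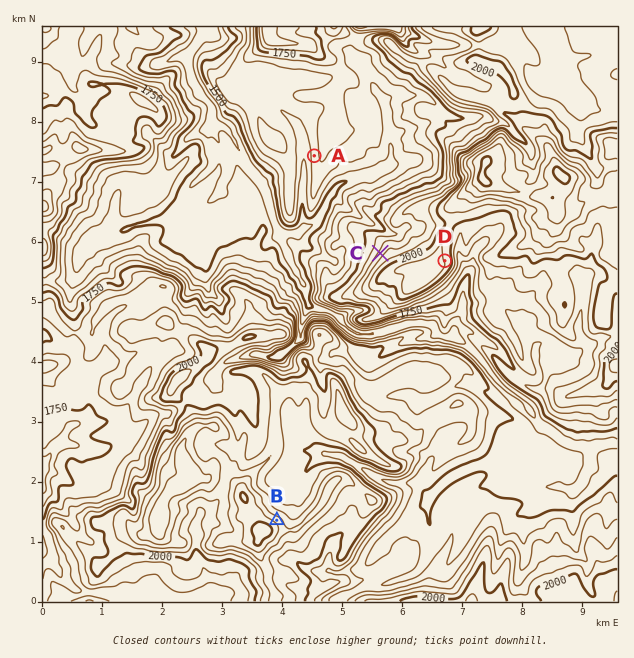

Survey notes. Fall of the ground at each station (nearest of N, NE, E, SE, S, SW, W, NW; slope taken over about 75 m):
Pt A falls W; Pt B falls NE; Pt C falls NW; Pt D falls E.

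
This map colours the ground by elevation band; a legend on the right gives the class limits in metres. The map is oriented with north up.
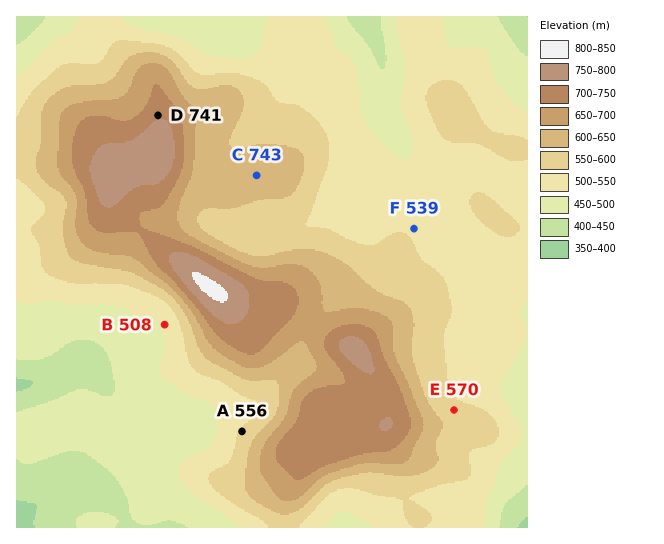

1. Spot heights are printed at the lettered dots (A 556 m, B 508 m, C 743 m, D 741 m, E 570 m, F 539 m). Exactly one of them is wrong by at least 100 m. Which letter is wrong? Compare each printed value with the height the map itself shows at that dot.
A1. C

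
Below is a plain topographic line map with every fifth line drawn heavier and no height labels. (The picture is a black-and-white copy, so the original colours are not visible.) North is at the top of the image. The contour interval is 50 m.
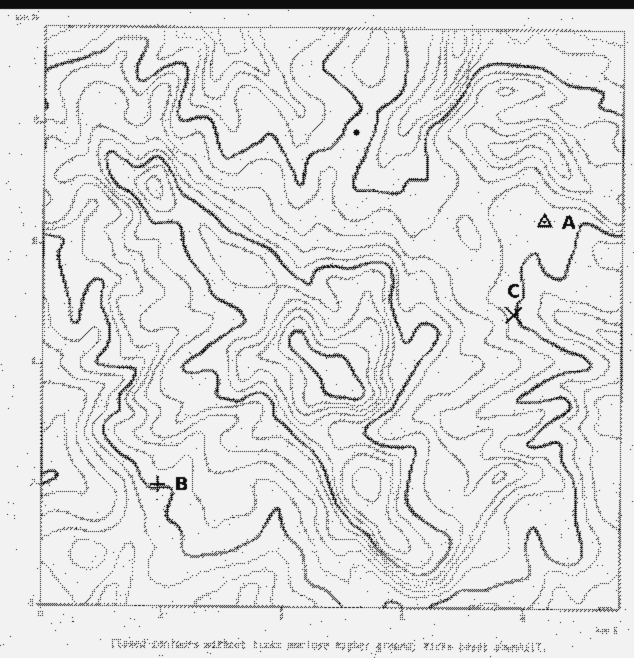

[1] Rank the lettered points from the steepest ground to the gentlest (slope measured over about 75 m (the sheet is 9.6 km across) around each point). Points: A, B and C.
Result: C B A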